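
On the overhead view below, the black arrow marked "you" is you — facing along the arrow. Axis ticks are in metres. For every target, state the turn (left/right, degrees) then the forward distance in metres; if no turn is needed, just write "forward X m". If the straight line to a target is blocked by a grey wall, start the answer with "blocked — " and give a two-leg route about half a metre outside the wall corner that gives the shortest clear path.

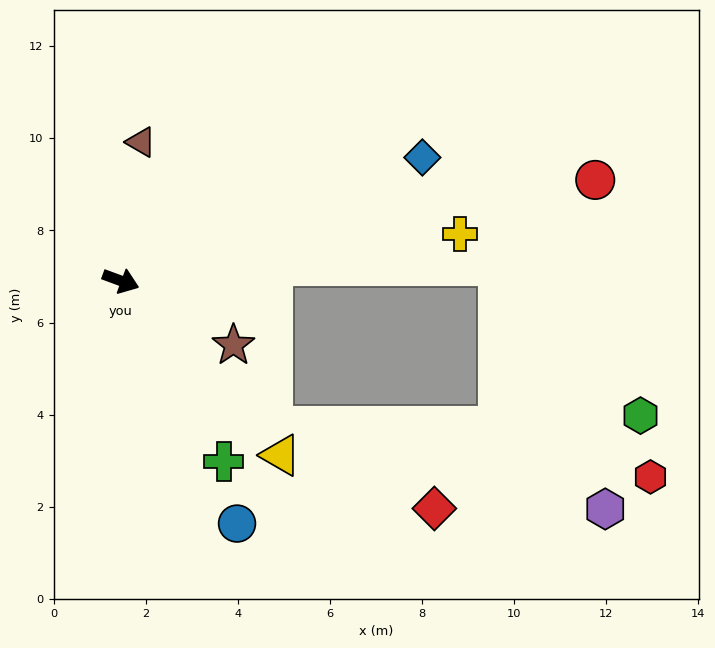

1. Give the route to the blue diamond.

turn left 43°, forward 7.1 m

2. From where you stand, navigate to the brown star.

turn right 9°, forward 2.8 m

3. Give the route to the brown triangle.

turn left 102°, forward 3.0 m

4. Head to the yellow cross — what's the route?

turn left 28°, forward 7.4 m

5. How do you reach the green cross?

turn right 40°, forward 4.5 m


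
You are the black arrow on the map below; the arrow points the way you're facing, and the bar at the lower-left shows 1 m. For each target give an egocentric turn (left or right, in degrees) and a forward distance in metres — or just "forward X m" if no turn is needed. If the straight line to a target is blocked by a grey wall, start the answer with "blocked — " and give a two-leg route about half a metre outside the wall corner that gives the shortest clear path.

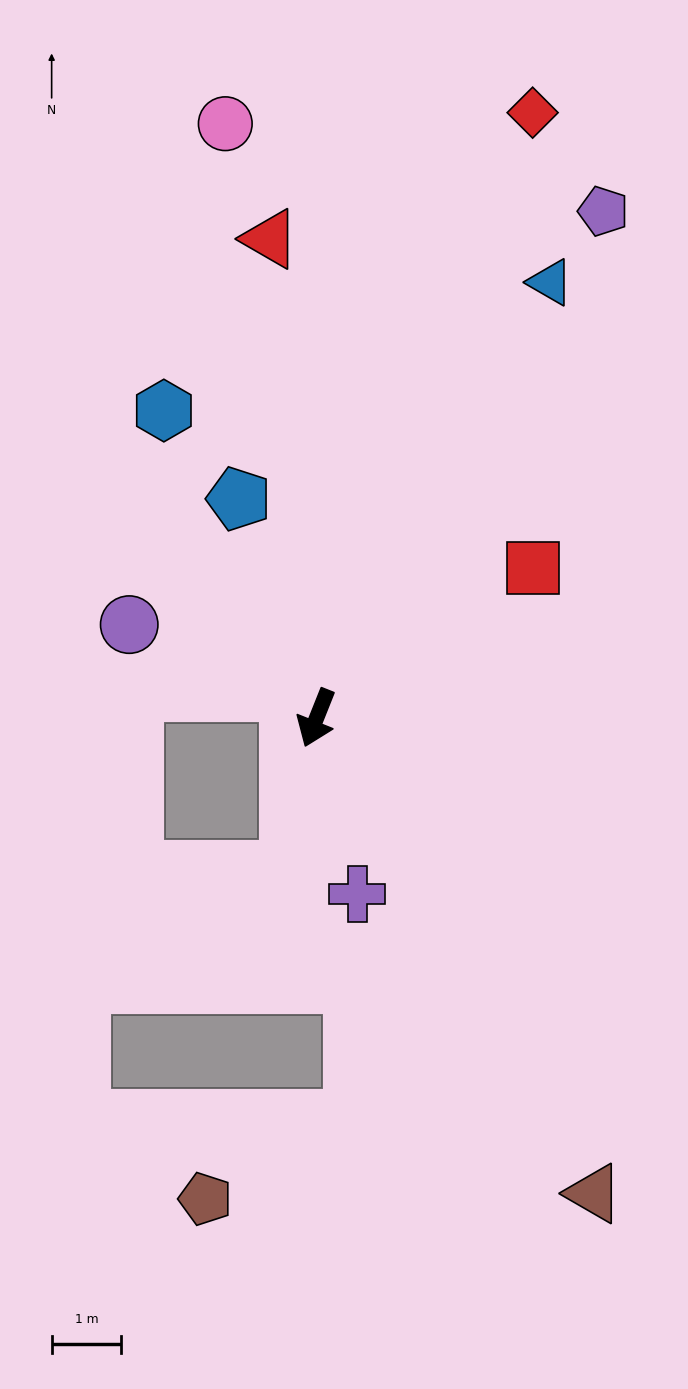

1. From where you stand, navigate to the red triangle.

turn right 153°, forward 6.9 m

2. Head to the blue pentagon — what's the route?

turn right 139°, forward 3.3 m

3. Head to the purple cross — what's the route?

turn left 35°, forward 2.6 m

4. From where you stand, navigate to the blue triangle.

turn left 174°, forward 7.1 m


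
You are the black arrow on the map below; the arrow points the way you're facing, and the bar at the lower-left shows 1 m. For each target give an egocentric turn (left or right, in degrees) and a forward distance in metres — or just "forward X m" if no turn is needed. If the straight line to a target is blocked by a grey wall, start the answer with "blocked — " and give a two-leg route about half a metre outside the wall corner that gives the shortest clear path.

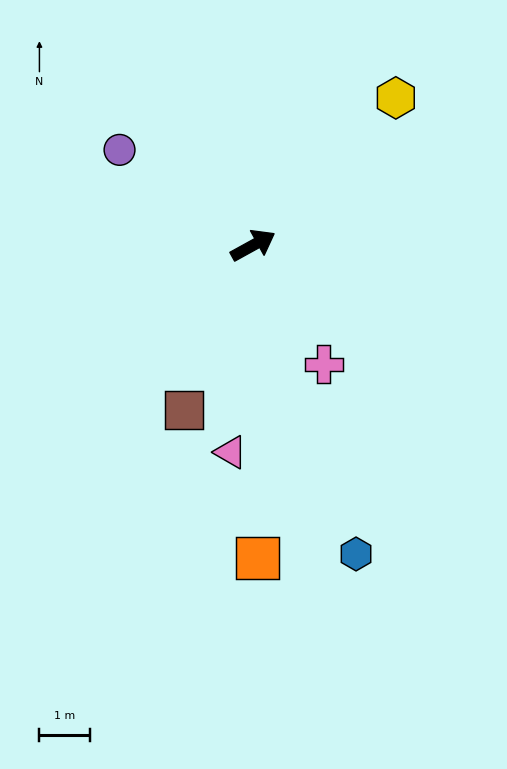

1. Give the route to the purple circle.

turn left 116°, forward 3.2 m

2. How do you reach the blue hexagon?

turn right 100°, forward 6.4 m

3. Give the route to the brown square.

turn right 142°, forward 3.5 m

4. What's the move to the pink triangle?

turn right 125°, forward 4.1 m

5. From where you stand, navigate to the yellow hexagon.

turn left 17°, forward 4.0 m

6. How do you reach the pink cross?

turn right 88°, forward 2.7 m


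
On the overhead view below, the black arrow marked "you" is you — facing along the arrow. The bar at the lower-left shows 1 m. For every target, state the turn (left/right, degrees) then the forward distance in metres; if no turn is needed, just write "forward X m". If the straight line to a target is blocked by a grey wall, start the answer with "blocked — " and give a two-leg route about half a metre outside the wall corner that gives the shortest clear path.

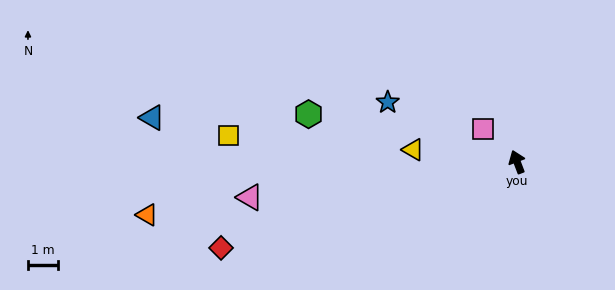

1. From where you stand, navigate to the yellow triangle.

turn left 62°, forward 3.5 m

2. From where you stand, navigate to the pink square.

turn left 25°, forward 1.6 m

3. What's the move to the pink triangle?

turn left 77°, forward 8.9 m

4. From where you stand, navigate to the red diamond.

turn left 85°, forward 10.2 m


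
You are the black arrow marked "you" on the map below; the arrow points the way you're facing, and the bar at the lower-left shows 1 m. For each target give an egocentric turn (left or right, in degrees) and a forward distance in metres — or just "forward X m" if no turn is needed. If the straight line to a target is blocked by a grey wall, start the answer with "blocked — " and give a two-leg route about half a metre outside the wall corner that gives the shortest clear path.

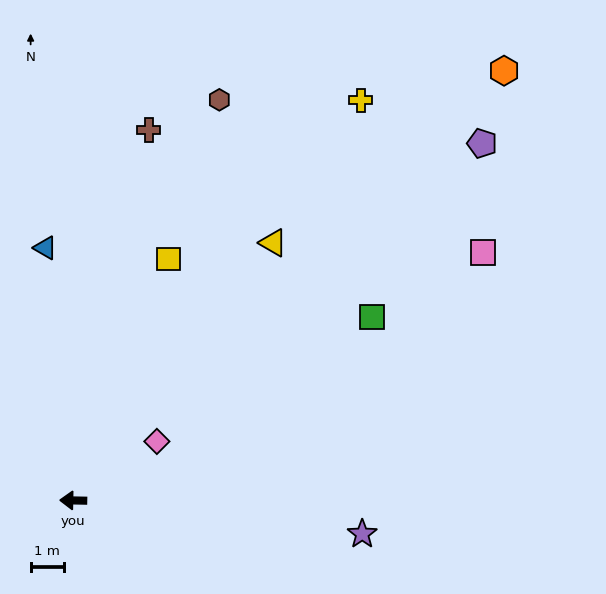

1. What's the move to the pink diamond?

turn right 144°, forward 3.1 m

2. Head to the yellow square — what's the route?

turn right 110°, forward 7.8 m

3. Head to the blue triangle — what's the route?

turn right 83°, forward 7.7 m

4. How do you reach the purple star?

turn left 175°, forward 8.8 m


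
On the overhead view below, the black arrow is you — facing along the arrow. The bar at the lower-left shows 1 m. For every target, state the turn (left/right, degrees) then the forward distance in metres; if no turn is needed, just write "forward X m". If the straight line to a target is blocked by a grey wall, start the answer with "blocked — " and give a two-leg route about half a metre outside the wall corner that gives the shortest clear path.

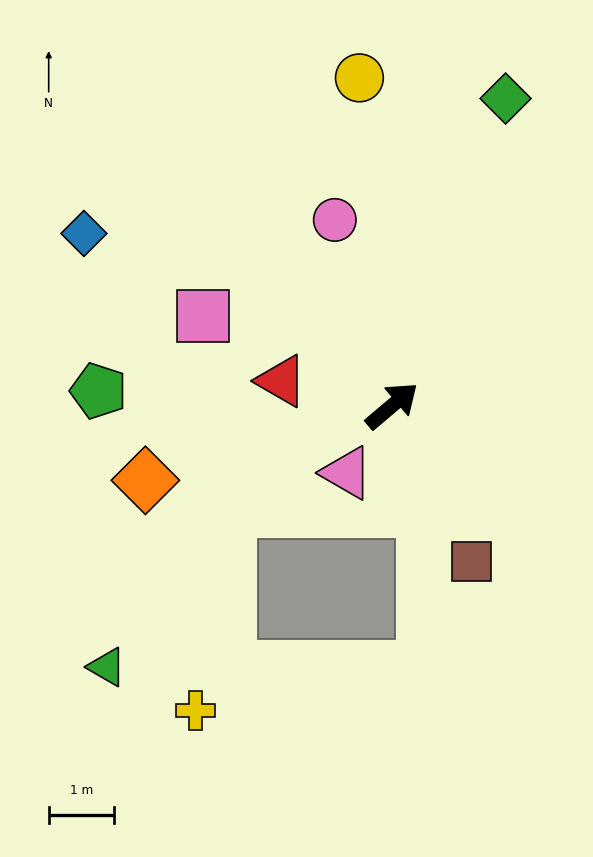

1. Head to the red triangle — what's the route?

turn left 127°, forward 1.7 m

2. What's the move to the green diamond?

turn left 29°, forward 5.0 m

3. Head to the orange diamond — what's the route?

turn left 157°, forward 4.0 m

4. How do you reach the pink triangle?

turn right 164°, forward 1.2 m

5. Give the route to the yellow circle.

turn left 55°, forward 5.1 m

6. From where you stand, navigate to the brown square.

turn right 103°, forward 2.7 m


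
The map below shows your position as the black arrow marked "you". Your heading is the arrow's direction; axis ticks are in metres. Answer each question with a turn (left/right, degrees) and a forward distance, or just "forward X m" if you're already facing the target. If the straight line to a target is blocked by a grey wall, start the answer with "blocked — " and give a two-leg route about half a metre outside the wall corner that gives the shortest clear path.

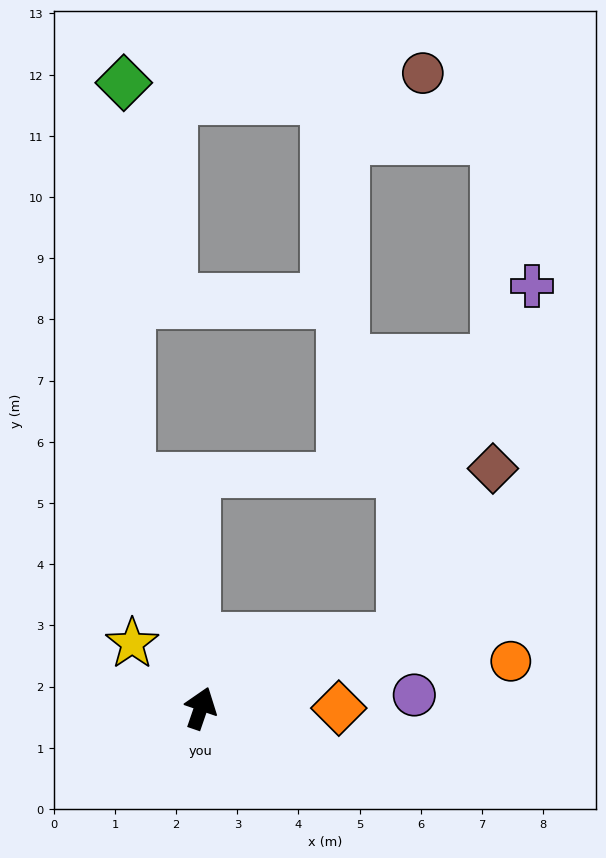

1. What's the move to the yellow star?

turn left 66°, forward 1.5 m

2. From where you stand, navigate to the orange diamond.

turn right 71°, forward 2.3 m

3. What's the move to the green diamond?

blocked — turn left 36°, forward 3.9 m, then turn right 16°, forward 6.5 m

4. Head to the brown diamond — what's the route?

blocked — turn right 52°, forward 3.5 m, then turn left 43°, forward 3.1 m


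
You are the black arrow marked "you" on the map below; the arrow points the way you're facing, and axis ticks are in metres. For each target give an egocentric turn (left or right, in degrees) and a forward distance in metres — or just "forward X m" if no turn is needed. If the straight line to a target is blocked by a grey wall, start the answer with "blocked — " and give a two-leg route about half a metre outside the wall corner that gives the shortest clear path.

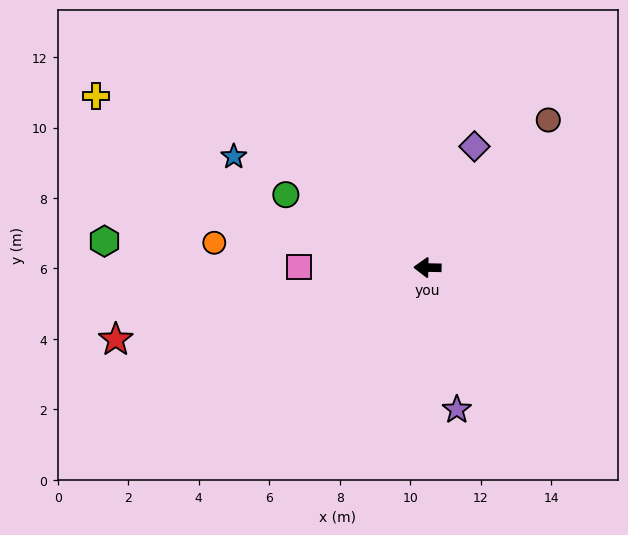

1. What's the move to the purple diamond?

turn right 110°, forward 3.7 m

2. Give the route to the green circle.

turn right 26°, forward 4.5 m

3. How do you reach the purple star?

turn left 103°, forward 4.1 m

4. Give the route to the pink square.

forward 3.7 m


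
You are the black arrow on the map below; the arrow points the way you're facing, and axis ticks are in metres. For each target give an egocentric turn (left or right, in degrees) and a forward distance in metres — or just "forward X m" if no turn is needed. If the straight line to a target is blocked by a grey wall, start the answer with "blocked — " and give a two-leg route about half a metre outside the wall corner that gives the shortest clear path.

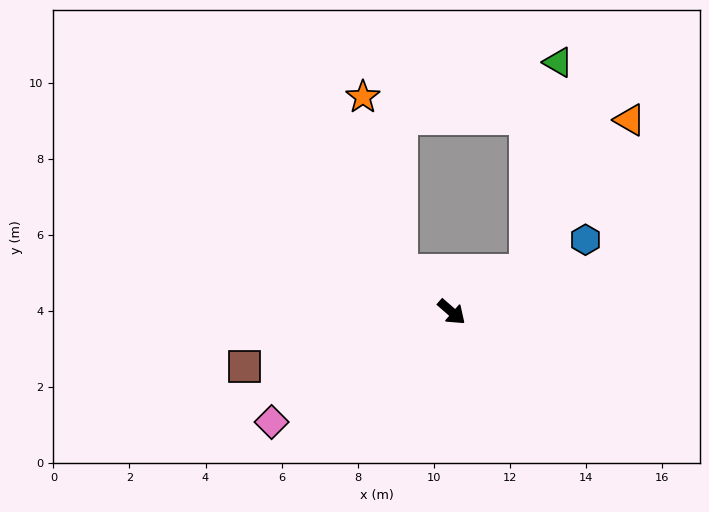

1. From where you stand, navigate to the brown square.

turn right 124°, forward 5.6 m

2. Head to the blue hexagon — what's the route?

turn left 69°, forward 4.0 m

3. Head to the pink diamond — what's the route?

turn right 107°, forward 5.5 m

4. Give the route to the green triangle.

blocked — turn left 71°, forward 2.2 m, then turn left 51°, forward 5.5 m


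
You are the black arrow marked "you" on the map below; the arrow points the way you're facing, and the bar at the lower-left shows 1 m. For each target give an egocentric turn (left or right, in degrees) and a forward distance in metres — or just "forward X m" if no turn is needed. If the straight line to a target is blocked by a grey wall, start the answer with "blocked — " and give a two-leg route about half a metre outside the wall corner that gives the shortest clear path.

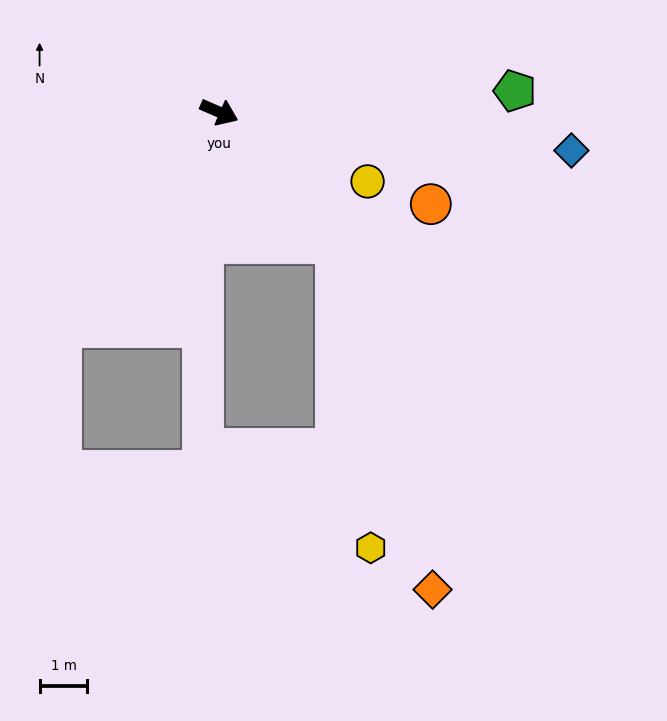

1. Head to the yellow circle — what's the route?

forward 3.4 m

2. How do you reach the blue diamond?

turn left 17°, forward 7.4 m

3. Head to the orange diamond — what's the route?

blocked — turn right 25°, forward 3.7 m, then turn right 26°, forward 7.5 m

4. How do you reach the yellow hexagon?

blocked — turn right 25°, forward 3.7 m, then turn right 35°, forward 6.4 m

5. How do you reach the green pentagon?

turn left 28°, forward 6.2 m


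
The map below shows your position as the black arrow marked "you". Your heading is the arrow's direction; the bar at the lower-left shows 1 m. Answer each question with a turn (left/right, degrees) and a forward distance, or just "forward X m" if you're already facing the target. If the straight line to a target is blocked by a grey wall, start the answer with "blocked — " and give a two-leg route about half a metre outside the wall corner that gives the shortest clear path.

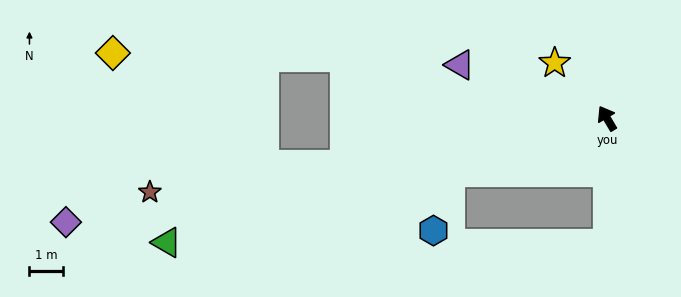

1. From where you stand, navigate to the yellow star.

turn left 13°, forward 2.3 m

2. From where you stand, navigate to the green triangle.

turn left 75°, forward 13.6 m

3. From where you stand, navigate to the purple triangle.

turn left 39°, forward 4.7 m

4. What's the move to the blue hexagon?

blocked — turn left 79°, forward 4.9 m, then turn left 53°, forward 1.8 m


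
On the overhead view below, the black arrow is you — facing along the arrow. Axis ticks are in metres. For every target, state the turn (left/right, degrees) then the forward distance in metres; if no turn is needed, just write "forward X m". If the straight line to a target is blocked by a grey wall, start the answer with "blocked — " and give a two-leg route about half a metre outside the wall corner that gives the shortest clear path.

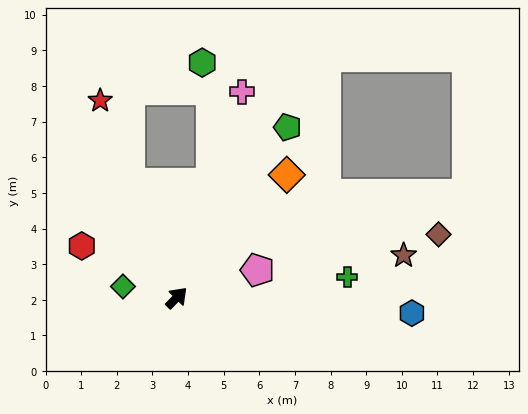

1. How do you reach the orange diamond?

turn left 3°, forward 4.6 m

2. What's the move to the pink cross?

turn left 27°, forward 6.1 m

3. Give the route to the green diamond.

turn left 123°, forward 1.5 m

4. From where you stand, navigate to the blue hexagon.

turn right 49°, forward 6.6 m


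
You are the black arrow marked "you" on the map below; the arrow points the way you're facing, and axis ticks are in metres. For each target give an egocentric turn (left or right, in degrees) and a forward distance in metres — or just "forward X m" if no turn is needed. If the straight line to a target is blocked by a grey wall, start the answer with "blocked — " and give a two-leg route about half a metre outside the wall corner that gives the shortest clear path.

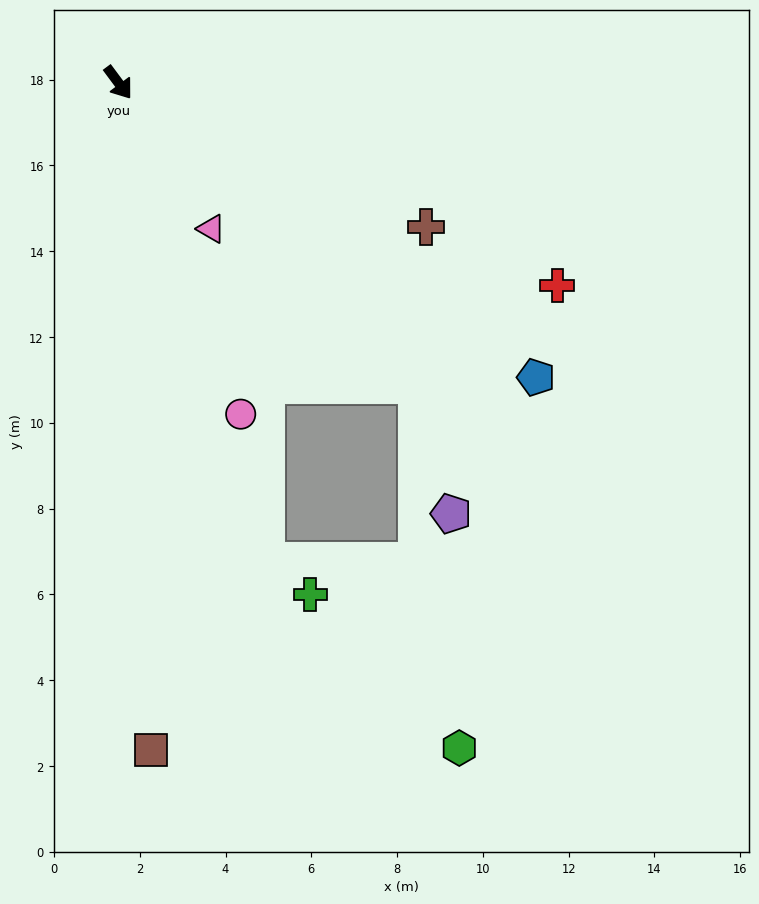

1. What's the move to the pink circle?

turn right 16°, forward 8.2 m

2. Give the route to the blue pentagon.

turn left 18°, forward 11.9 m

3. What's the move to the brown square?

turn right 34°, forward 15.6 m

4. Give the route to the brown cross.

turn left 28°, forward 7.9 m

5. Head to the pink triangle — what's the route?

turn right 4°, forward 4.0 m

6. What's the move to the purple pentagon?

blocked — turn left 8°, forward 9.9 m, then turn right 29°, forward 3.1 m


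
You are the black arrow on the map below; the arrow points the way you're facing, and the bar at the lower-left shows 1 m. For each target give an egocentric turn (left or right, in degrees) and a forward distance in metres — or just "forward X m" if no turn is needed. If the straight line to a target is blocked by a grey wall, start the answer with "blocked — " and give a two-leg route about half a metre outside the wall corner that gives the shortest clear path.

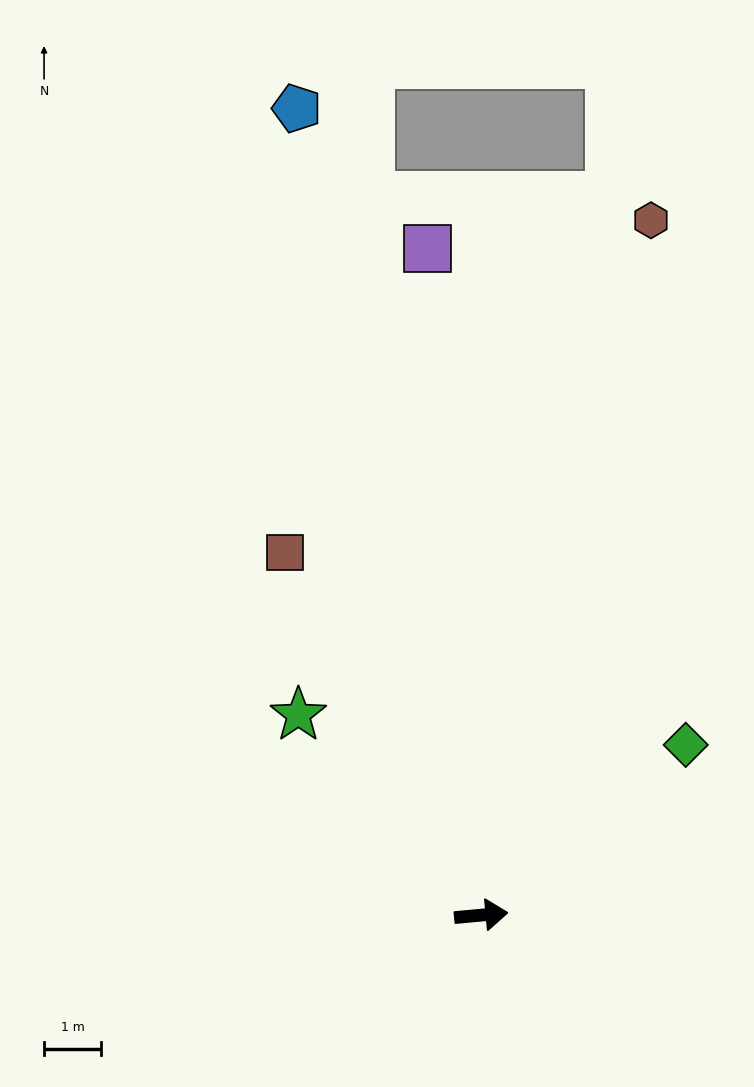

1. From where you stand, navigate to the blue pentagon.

turn left 98°, forward 14.6 m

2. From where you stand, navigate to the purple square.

turn left 89°, forward 11.8 m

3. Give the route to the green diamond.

turn left 35°, forward 4.7 m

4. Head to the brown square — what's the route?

turn left 113°, forward 7.3 m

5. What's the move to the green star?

turn left 127°, forward 4.8 m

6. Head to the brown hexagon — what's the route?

turn left 71°, forward 12.6 m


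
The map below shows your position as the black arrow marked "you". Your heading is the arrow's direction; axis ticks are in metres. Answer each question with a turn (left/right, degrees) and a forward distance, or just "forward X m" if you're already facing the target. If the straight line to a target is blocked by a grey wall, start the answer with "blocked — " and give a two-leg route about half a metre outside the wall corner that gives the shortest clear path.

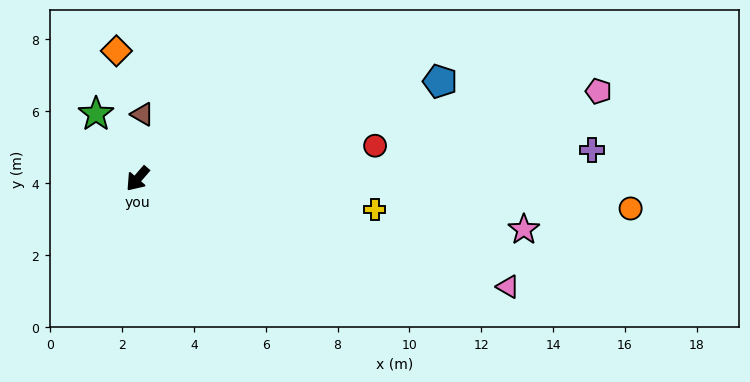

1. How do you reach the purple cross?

turn left 134°, forward 12.7 m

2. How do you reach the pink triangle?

turn left 115°, forward 10.7 m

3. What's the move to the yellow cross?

turn left 123°, forward 6.7 m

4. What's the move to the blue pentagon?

turn left 149°, forward 8.8 m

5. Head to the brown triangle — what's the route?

turn right 144°, forward 1.8 m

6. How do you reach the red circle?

turn left 139°, forward 6.7 m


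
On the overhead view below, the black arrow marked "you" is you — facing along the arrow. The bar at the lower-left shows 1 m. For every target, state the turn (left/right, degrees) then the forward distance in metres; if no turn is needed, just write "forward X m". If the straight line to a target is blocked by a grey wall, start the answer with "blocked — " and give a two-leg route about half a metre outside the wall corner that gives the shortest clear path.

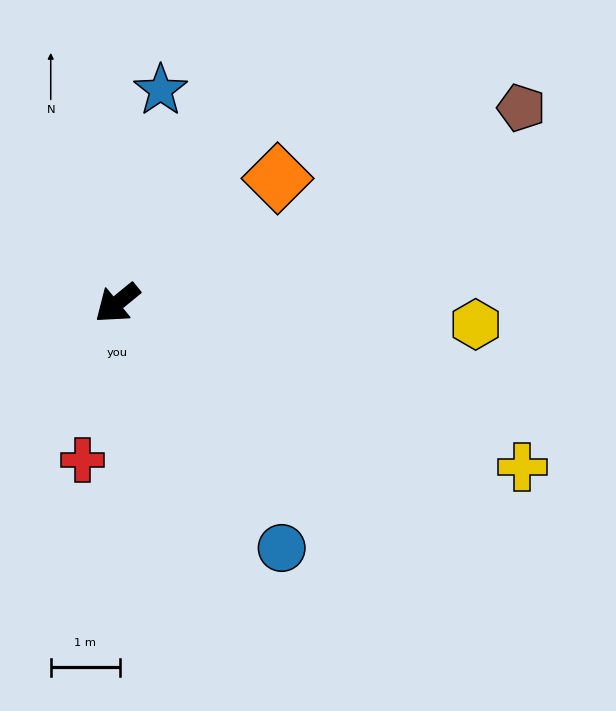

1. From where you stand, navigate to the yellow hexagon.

turn left 137°, forward 5.2 m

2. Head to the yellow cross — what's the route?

turn left 119°, forward 6.3 m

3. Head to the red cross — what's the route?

turn left 38°, forward 2.3 m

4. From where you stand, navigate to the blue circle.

turn left 85°, forward 4.3 m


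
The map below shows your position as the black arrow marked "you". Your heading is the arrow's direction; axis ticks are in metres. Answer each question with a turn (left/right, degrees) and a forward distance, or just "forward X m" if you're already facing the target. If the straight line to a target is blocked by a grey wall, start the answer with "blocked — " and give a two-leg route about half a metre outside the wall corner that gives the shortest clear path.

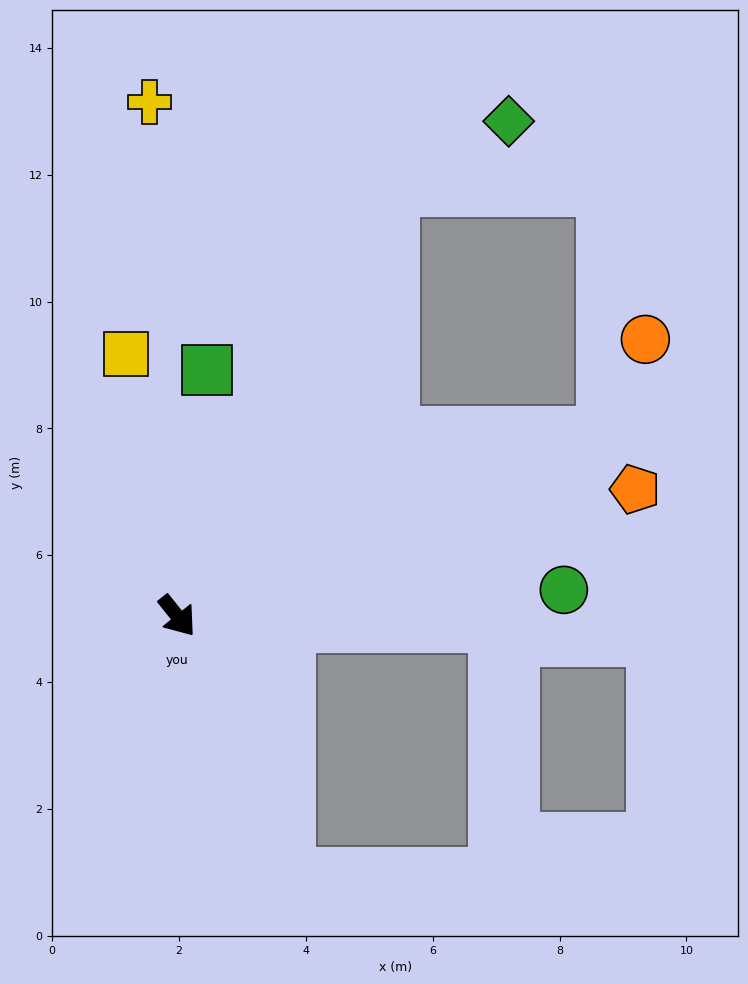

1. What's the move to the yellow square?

turn left 152°, forward 4.2 m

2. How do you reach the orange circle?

blocked — turn left 75°, forward 7.3 m, then turn left 42°, forward 1.6 m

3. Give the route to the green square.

turn left 134°, forward 3.9 m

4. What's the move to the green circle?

turn left 55°, forward 6.1 m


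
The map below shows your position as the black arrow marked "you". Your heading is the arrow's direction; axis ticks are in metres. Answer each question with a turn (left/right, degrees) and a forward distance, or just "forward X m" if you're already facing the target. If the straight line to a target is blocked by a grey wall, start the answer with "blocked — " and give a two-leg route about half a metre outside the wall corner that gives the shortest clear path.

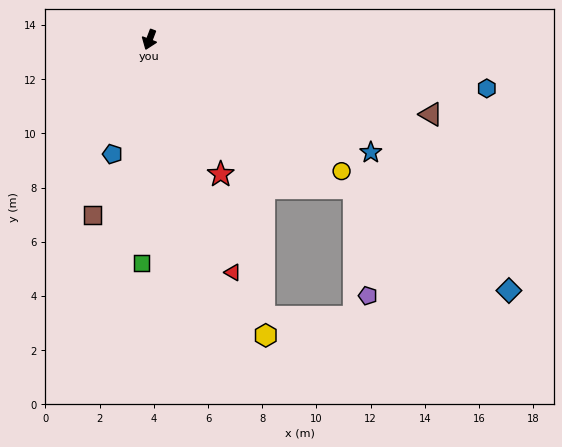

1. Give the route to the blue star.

turn left 84°, forward 9.2 m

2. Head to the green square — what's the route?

turn left 19°, forward 8.2 m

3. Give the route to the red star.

turn left 49°, forward 5.6 m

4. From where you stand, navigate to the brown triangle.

turn left 96°, forward 10.7 m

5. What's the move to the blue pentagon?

turn left 3°, forward 4.4 m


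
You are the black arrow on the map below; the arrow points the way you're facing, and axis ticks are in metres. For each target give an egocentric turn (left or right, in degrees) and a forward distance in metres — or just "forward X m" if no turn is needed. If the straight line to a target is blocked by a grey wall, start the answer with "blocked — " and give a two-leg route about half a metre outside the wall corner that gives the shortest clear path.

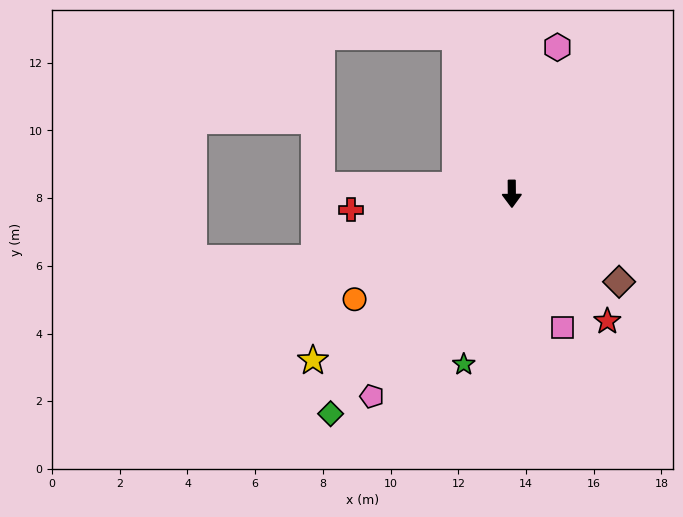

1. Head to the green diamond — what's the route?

turn right 40°, forward 8.4 m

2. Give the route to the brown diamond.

turn left 50°, forward 4.1 m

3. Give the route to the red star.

turn left 36°, forward 4.7 m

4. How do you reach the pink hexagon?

turn left 162°, forward 4.5 m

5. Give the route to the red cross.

turn right 85°, forward 4.8 m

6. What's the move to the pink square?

turn left 20°, forward 4.2 m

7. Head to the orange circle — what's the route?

turn right 57°, forward 5.6 m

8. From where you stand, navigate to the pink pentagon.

turn right 35°, forward 7.3 m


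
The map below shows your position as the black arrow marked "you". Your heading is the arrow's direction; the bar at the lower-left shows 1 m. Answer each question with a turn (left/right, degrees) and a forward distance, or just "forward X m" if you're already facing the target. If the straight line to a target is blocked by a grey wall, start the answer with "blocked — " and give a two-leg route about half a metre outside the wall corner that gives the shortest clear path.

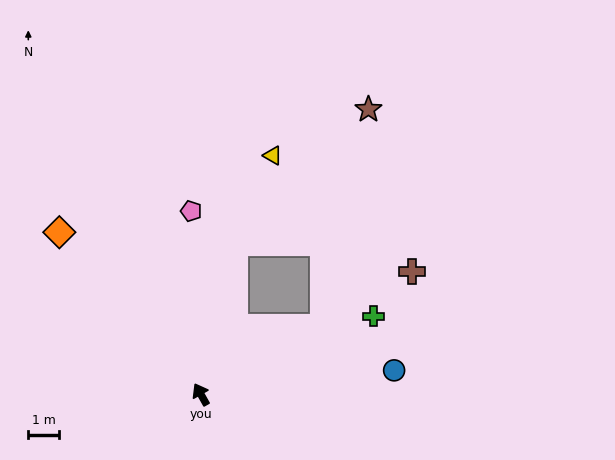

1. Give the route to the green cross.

turn right 95°, forward 6.2 m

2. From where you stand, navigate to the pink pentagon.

turn right 26°, forward 6.0 m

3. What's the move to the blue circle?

turn right 112°, forward 6.3 m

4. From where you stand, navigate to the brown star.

blocked — turn right 42°, forward 5.0 m, then turn right 32°, forward 6.1 m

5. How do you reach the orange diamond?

turn left 12°, forward 7.0 m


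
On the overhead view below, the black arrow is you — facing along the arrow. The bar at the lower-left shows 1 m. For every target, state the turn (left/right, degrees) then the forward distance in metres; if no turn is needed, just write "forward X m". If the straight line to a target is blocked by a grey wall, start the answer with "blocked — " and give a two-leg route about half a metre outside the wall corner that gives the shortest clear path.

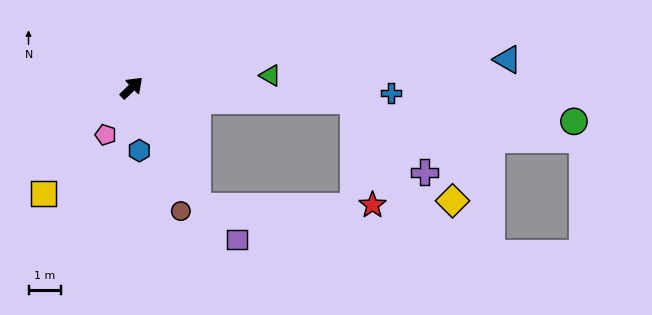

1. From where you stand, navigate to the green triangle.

turn right 39°, forward 4.2 m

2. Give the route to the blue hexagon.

turn right 127°, forward 1.9 m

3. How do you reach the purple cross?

blocked — turn right 47°, forward 6.8 m, then turn right 42°, forward 3.1 m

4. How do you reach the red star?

blocked — turn right 47°, forward 6.8 m, then turn right 77°, forward 3.2 m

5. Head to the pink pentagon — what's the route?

turn right 163°, forward 1.6 m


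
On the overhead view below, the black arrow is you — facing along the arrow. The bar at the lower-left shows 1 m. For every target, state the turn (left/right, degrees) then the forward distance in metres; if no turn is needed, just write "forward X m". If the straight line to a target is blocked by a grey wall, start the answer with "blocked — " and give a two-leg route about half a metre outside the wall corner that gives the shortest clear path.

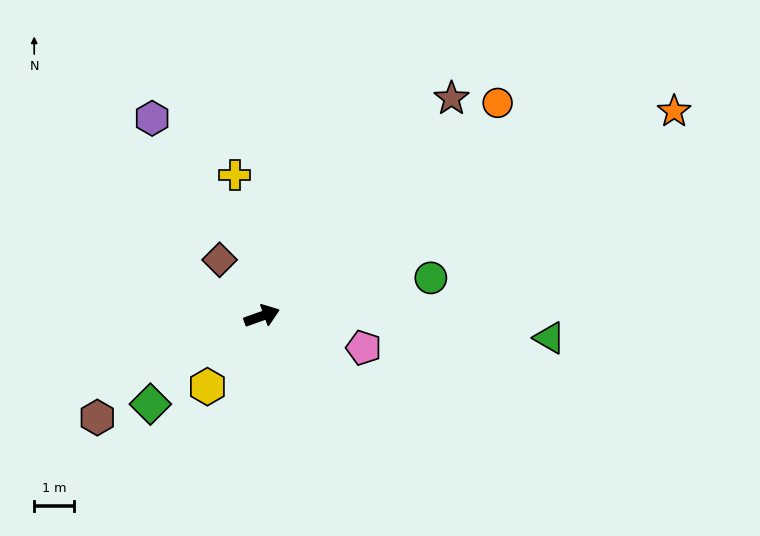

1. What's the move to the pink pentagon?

turn right 37°, forward 2.7 m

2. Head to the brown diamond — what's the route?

turn left 107°, forward 1.8 m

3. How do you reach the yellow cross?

turn left 81°, forward 3.6 m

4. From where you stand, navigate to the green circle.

turn right 7°, forward 4.3 m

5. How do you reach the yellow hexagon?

turn right 147°, forward 2.2 m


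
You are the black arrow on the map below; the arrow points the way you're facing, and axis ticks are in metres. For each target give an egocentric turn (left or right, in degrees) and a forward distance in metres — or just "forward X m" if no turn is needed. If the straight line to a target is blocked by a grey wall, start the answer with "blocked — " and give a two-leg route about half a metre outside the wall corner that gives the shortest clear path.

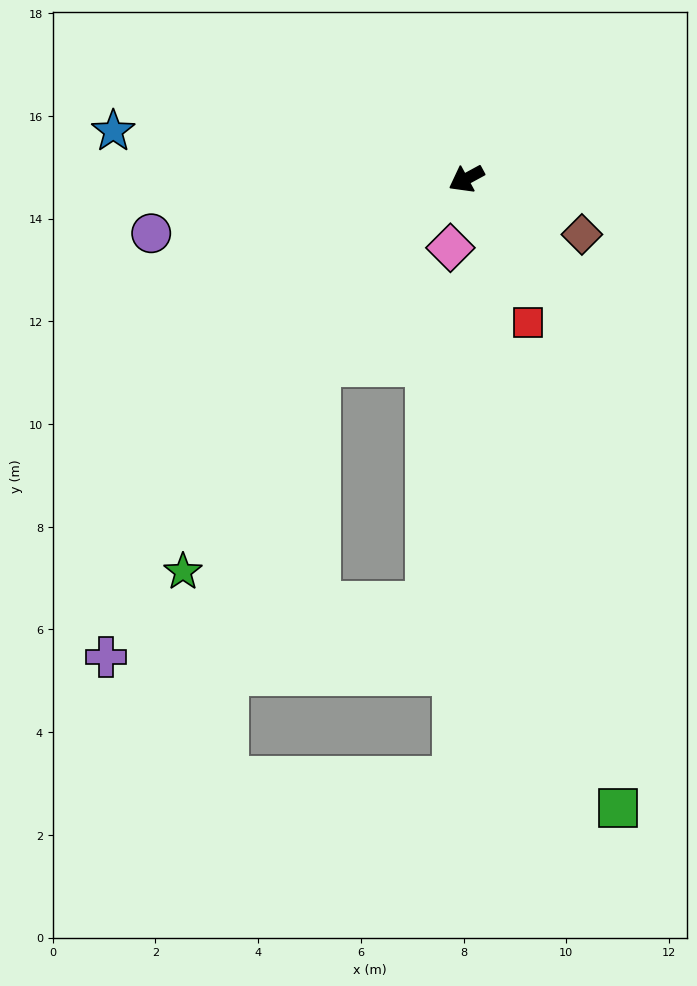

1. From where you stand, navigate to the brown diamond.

turn left 126°, forward 2.5 m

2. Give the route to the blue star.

turn right 36°, forward 6.9 m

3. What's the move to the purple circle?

turn right 19°, forward 6.2 m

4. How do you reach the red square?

turn left 85°, forward 3.0 m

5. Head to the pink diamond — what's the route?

turn left 49°, forward 1.4 m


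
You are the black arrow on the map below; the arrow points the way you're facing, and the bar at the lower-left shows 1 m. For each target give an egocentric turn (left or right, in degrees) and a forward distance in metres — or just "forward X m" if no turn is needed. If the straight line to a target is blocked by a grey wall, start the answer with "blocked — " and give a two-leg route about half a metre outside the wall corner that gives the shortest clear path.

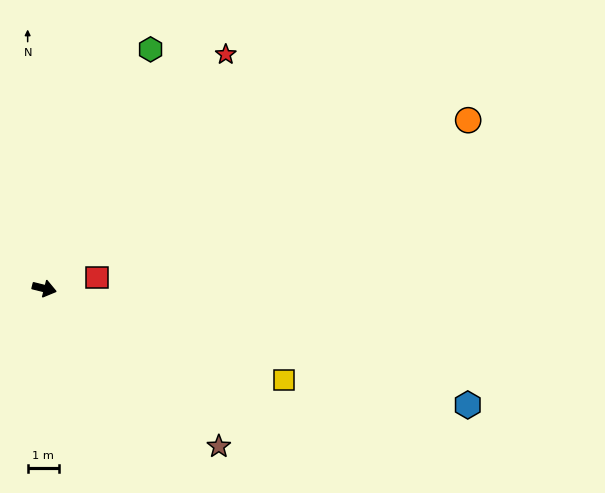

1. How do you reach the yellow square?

turn right 7°, forward 8.3 m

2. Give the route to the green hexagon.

turn left 80°, forward 8.5 m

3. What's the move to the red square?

turn left 26°, forward 1.7 m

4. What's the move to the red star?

turn left 66°, forward 9.6 m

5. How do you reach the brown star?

turn right 28°, forward 7.6 m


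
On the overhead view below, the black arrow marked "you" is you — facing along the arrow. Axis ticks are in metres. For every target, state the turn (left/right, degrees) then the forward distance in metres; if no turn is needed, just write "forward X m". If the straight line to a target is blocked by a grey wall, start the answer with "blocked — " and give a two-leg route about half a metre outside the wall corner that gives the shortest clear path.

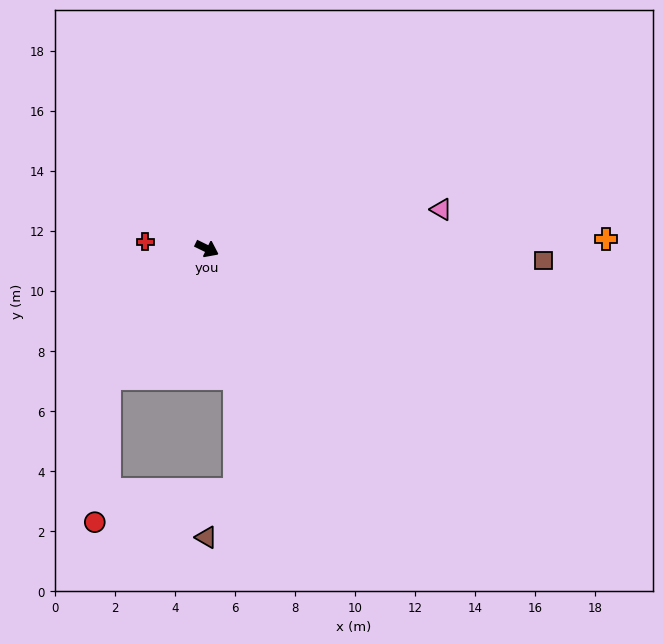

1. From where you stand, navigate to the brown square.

turn left 24°, forward 11.2 m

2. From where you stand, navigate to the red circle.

blocked — turn right 101°, forward 5.4 m, then turn left 32°, forward 4.8 m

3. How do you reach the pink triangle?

turn left 36°, forward 7.9 m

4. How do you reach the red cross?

turn right 161°, forward 2.1 m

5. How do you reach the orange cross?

turn left 27°, forward 13.3 m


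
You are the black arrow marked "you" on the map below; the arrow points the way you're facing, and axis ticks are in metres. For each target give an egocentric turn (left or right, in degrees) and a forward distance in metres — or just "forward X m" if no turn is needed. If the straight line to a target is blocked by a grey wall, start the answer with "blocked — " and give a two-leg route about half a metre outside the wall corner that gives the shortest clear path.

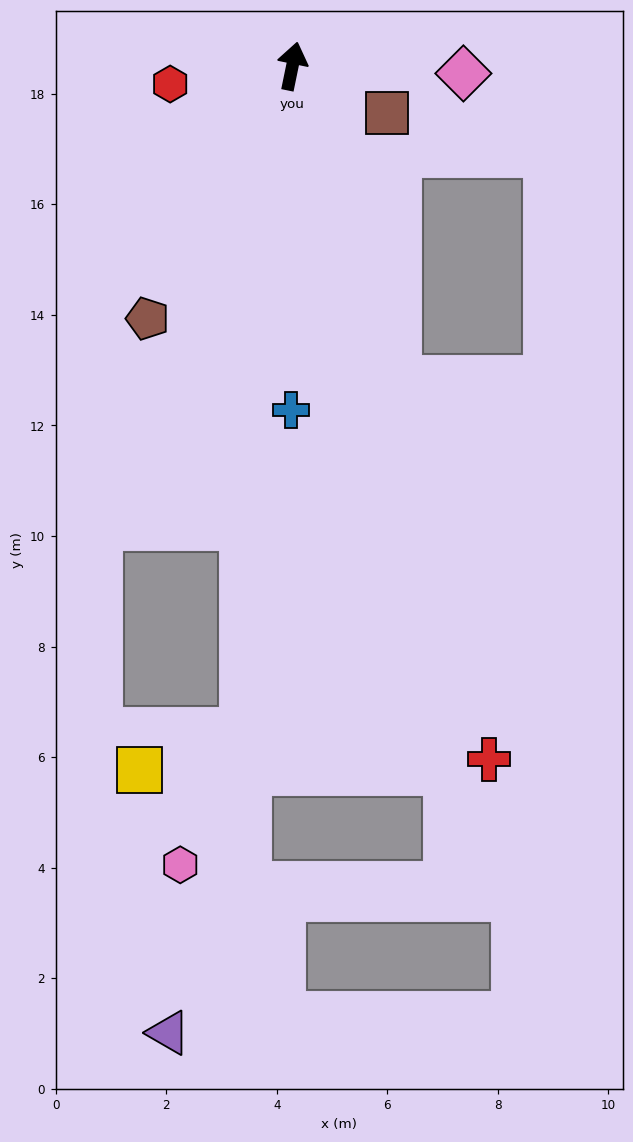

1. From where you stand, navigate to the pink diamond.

turn right 81°, forward 3.1 m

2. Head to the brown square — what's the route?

turn right 105°, forward 1.9 m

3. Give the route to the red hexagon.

turn left 110°, forward 2.2 m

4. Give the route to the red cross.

turn right 153°, forward 13.0 m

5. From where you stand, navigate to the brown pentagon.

turn left 162°, forward 5.3 m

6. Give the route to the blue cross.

turn right 169°, forward 6.2 m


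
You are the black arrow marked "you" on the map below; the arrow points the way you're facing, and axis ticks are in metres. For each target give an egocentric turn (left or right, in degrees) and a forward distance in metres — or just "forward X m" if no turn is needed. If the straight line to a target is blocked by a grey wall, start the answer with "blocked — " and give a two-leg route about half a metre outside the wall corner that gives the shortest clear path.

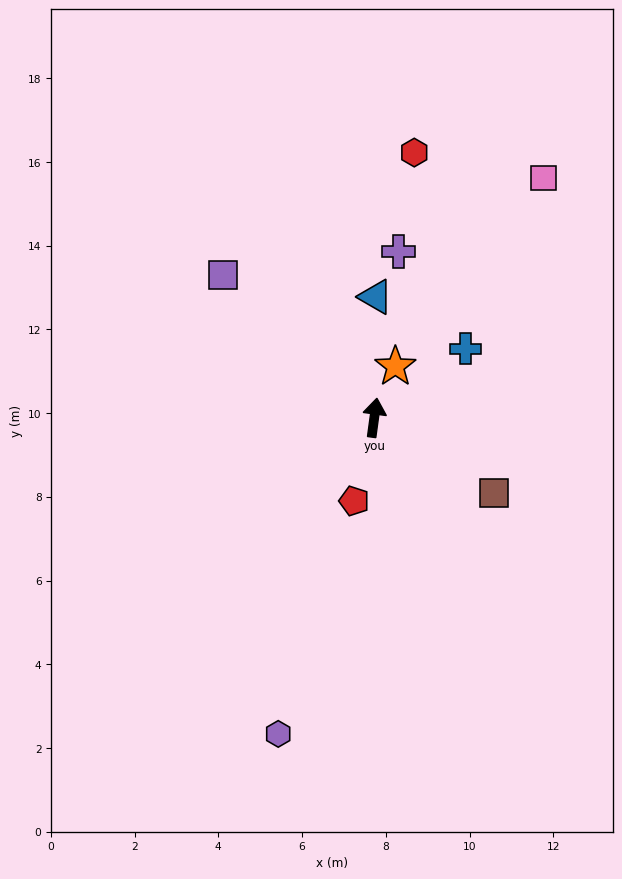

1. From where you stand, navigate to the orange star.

turn right 15°, forward 1.3 m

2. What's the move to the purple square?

turn left 55°, forward 5.0 m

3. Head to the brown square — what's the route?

turn right 114°, forward 3.4 m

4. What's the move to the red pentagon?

turn left 174°, forward 2.0 m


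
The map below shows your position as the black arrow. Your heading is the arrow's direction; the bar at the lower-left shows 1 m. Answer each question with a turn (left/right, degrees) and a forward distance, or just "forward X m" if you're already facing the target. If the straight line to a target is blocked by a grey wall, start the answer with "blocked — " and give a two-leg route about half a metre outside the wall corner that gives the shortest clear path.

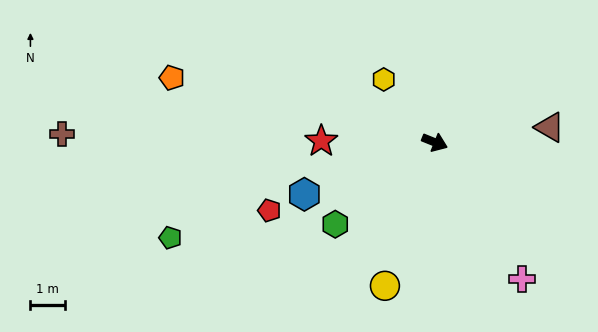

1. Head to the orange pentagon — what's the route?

turn right 172°, forward 7.8 m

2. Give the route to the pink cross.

turn right 35°, forward 4.6 m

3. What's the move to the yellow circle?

turn right 87°, forward 4.4 m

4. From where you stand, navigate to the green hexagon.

turn right 119°, forward 3.7 m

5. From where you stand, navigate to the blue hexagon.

turn right 136°, forward 4.0 m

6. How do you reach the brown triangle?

turn left 29°, forward 3.3 m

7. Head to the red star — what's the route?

turn right 159°, forward 3.3 m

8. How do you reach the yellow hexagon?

turn left 151°, forward 2.3 m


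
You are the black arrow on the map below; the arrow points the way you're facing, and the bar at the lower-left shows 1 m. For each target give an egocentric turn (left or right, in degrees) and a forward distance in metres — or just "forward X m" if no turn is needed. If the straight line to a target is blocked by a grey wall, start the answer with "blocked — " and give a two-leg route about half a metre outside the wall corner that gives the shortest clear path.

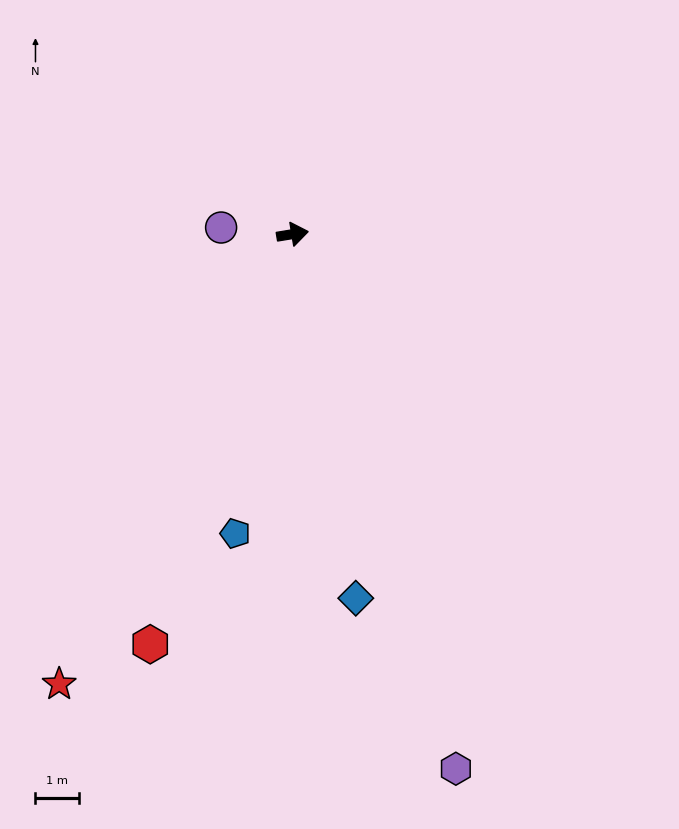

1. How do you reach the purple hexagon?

turn right 82°, forward 12.8 m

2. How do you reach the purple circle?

turn left 165°, forward 1.6 m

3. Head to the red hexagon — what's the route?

turn right 118°, forward 9.9 m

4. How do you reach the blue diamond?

turn right 89°, forward 8.4 m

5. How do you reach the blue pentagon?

turn right 110°, forward 7.0 m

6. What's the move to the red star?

turn right 127°, forward 11.6 m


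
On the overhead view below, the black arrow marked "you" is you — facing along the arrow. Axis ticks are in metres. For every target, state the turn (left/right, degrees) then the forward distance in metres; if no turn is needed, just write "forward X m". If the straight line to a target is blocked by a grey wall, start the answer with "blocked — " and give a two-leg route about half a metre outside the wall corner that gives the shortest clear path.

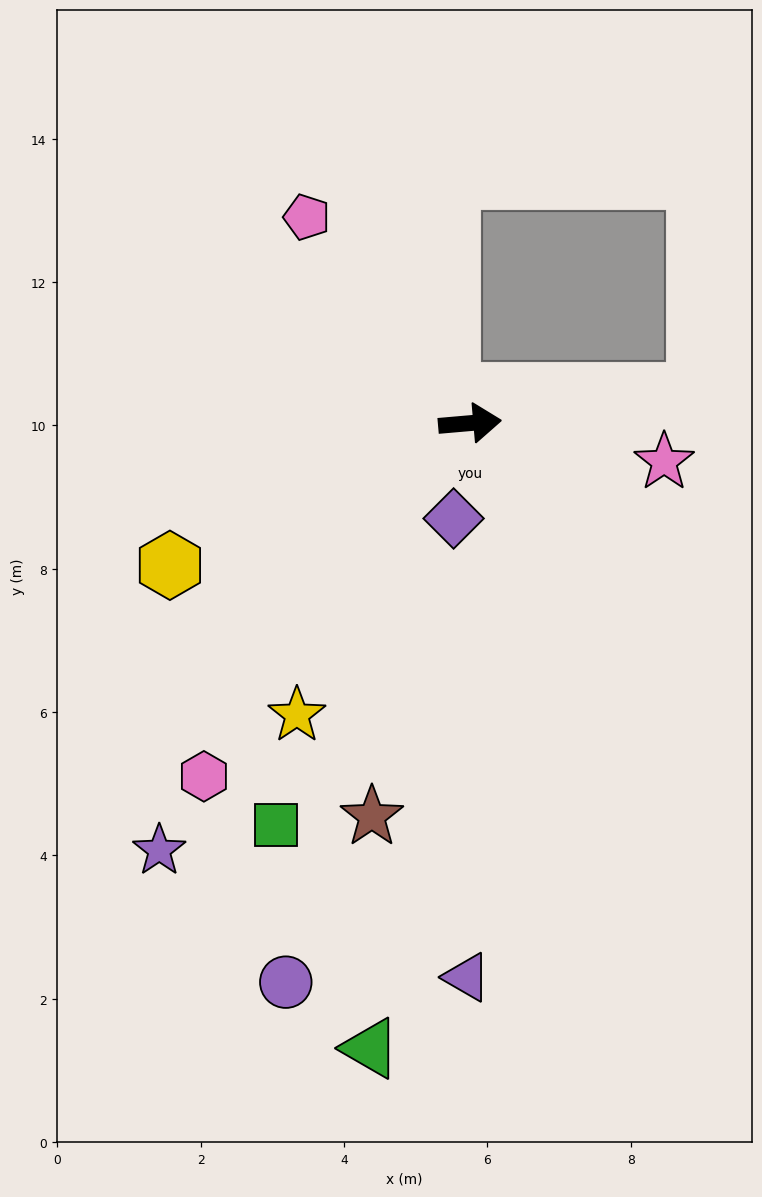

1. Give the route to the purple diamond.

turn right 105°, forward 1.3 m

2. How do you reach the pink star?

turn right 16°, forward 2.8 m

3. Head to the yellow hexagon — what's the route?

turn right 160°, forward 4.6 m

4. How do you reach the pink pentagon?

turn left 123°, forward 3.7 m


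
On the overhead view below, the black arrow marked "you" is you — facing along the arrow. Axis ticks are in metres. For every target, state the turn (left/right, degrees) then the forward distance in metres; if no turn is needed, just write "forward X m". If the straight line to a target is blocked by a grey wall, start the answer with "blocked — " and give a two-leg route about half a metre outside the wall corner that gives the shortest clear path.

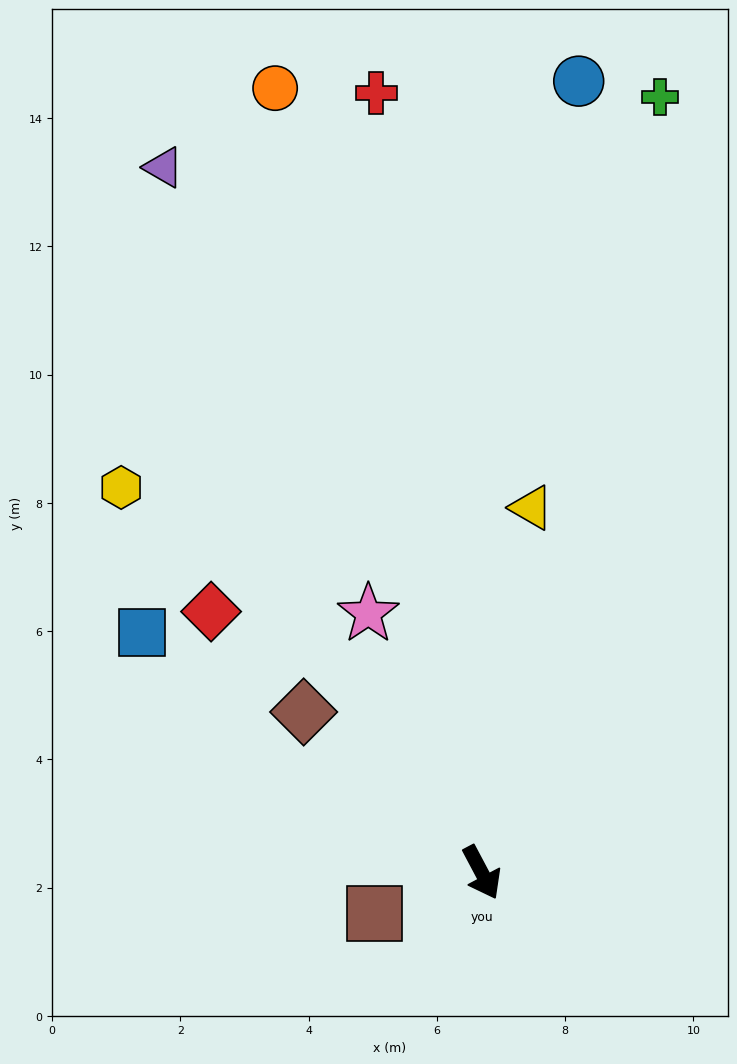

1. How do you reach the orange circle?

turn left 167°, forward 12.6 m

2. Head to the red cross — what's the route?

turn left 160°, forward 12.3 m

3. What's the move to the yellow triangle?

turn left 144°, forward 5.7 m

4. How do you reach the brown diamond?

turn right 160°, forward 3.7 m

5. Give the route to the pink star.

turn left 176°, forward 4.4 m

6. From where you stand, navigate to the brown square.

turn right 97°, forward 1.8 m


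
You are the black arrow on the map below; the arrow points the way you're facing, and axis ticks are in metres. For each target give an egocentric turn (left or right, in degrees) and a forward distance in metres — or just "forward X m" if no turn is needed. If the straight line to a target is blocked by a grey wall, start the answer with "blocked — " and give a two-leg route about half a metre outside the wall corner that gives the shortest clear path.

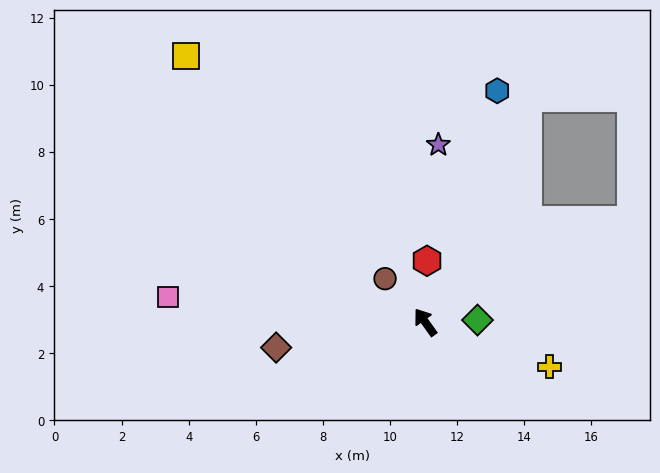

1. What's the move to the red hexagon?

turn right 37°, forward 1.8 m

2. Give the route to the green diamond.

turn right 123°, forward 1.6 m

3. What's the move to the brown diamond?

turn left 64°, forward 4.5 m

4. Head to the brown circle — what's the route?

turn left 7°, forward 1.8 m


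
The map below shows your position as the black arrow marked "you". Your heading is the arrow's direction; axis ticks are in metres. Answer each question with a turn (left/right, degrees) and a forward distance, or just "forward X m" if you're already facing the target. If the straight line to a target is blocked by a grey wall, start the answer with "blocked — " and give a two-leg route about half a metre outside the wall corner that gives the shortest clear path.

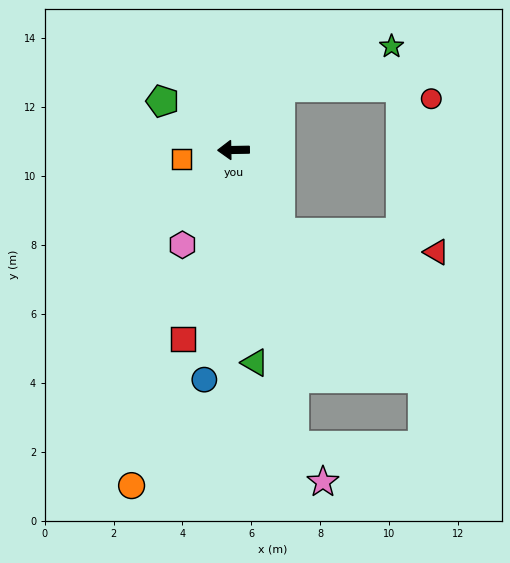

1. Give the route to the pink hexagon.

turn left 61°, forward 3.1 m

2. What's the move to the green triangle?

turn left 95°, forward 6.2 m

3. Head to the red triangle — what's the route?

blocked — turn left 118°, forward 2.8 m, then turn left 54°, forward 4.6 m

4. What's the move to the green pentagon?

turn right 36°, forward 2.5 m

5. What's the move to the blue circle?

turn left 82°, forward 6.7 m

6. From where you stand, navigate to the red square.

turn left 74°, forward 5.7 m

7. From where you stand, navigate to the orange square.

turn left 9°, forward 1.5 m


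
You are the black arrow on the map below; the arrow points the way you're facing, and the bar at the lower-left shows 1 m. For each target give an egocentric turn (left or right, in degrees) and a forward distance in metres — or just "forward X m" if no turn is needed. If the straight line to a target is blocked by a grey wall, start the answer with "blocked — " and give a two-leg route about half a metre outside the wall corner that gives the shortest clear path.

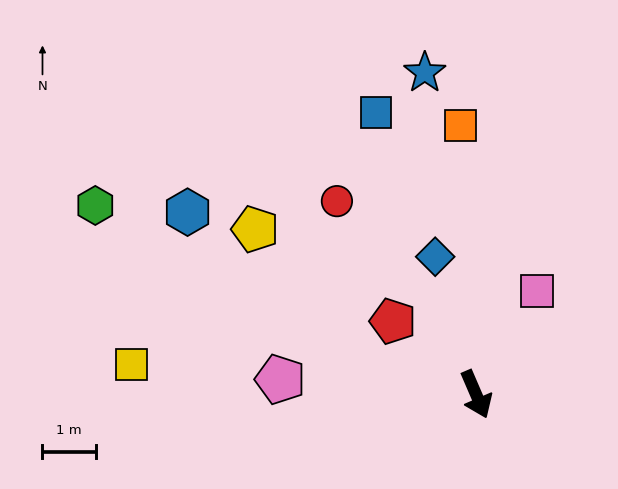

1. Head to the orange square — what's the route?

turn left 160°, forward 5.1 m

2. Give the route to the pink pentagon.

turn right 118°, forward 3.7 m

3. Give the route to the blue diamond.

turn left 173°, forward 2.7 m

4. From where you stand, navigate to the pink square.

turn left 126°, forward 2.3 m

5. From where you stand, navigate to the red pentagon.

turn right 155°, forward 2.1 m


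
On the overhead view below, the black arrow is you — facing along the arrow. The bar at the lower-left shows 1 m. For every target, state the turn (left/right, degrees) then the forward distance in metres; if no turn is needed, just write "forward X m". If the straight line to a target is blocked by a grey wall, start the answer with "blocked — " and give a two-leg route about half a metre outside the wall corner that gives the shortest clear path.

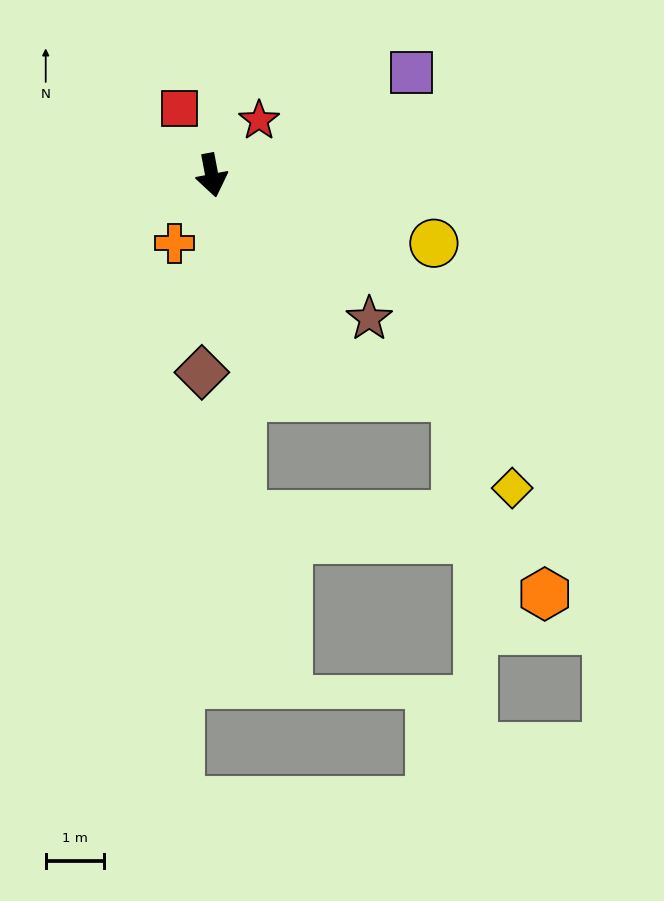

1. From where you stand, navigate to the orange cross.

turn right 39°, forward 1.3 m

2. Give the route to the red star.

turn left 129°, forward 1.2 m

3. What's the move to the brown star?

turn left 37°, forward 3.6 m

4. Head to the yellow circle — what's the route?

turn left 62°, forward 4.0 m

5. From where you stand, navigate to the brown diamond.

turn right 14°, forward 3.4 m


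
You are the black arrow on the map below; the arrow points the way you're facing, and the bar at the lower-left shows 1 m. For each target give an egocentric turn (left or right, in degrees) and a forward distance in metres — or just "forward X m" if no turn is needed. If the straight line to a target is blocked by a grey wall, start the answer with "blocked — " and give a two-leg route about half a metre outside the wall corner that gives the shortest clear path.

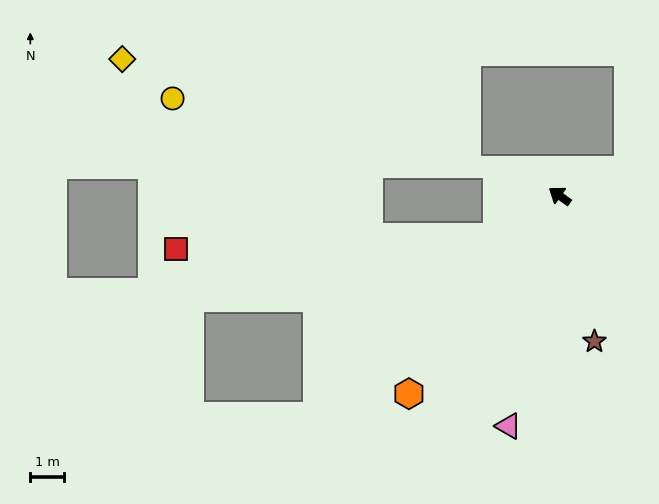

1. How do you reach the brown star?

turn left 139°, forward 4.5 m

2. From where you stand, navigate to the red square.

blocked — turn left 69°, forward 2.2 m, then turn right 31°, forward 9.6 m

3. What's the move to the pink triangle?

turn left 113°, forward 7.1 m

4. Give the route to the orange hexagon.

turn left 88°, forward 7.5 m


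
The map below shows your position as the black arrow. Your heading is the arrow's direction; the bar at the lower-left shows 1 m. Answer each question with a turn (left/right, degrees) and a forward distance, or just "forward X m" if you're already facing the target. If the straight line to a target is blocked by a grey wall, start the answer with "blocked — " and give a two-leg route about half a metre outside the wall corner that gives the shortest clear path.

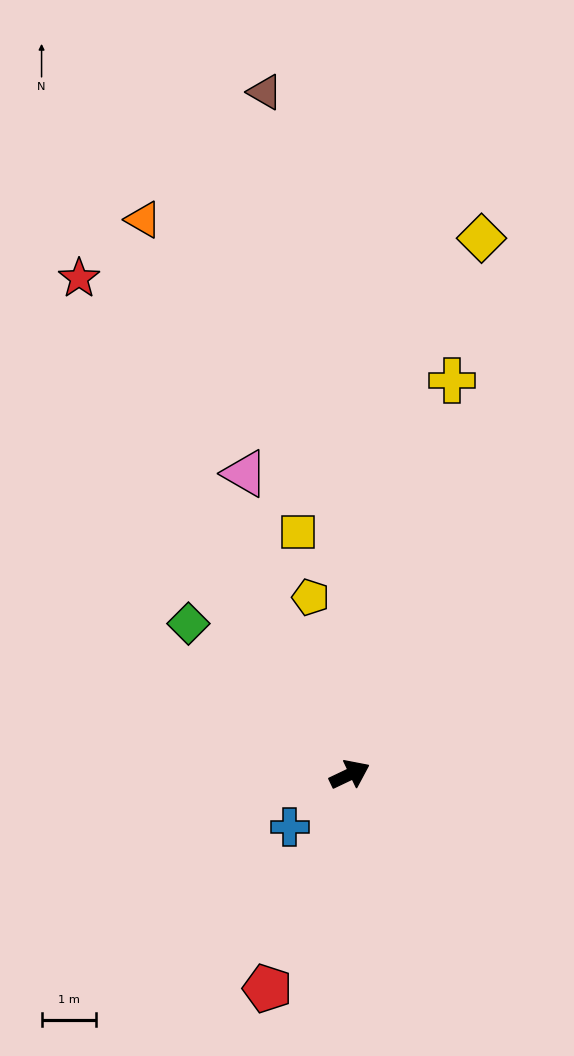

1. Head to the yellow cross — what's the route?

turn left 50°, forward 7.5 m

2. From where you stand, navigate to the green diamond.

turn left 111°, forward 4.1 m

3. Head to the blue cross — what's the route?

turn right 164°, forward 1.5 m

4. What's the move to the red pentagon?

turn right 137°, forward 4.2 m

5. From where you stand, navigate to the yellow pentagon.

turn left 77°, forward 3.4 m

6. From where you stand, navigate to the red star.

turn left 93°, forward 10.4 m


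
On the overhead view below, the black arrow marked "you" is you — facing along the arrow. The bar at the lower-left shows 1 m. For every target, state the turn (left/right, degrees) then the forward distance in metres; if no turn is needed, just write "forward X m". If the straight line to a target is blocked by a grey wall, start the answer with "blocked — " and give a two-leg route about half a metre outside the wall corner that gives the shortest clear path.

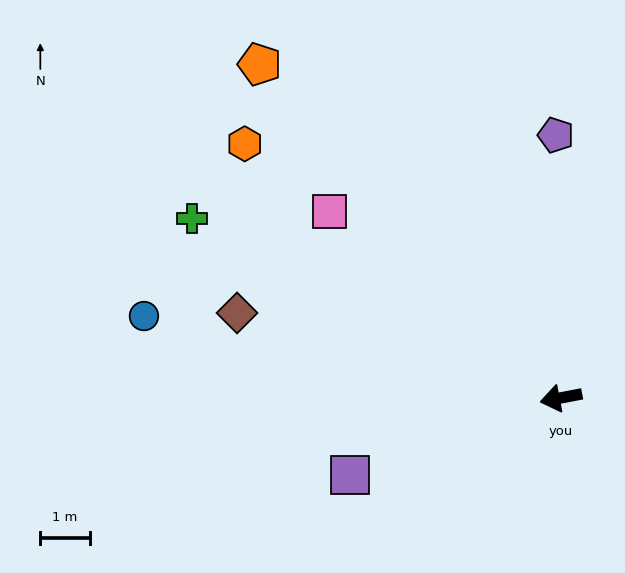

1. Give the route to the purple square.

turn left 9°, forward 4.5 m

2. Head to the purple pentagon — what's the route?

turn right 100°, forward 5.3 m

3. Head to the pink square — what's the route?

turn right 50°, forward 6.0 m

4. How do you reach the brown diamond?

turn right 26°, forward 6.7 m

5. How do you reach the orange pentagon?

turn right 59°, forward 9.1 m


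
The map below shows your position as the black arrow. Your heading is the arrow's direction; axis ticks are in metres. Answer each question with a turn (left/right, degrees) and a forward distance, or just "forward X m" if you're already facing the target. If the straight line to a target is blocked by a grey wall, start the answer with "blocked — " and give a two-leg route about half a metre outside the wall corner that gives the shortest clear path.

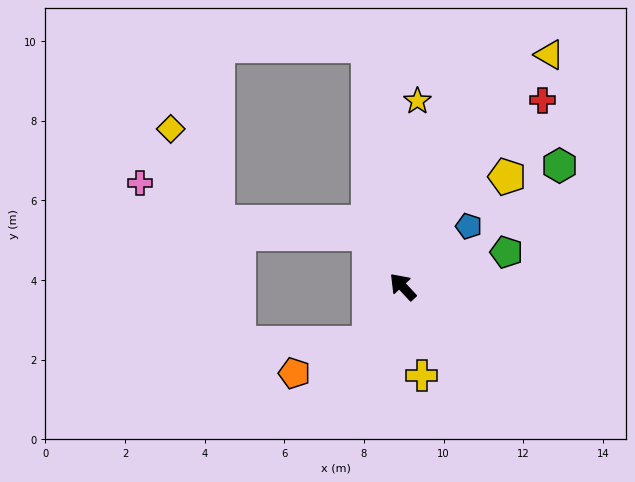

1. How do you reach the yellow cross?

turn left 149°, forward 2.3 m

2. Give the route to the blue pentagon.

turn right 91°, forward 2.2 m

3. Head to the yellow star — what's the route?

turn right 48°, forward 4.7 m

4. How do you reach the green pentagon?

turn right 115°, forward 2.7 m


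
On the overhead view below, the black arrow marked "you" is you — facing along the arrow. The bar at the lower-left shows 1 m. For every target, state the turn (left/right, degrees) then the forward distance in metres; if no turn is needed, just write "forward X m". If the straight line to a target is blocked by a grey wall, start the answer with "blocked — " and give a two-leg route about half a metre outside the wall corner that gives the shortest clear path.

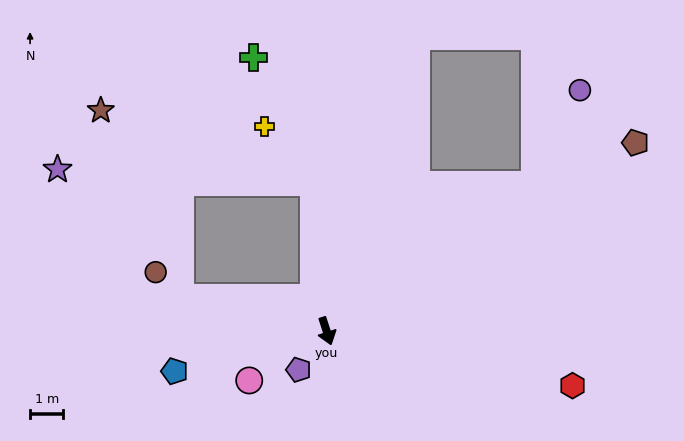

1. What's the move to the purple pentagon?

turn right 54°, forward 1.4 m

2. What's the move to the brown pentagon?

turn left 103°, forward 10.9 m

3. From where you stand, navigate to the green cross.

blocked — turn left 167°, forward 4.5 m, then turn left 21°, forward 4.1 m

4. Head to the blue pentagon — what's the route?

turn right 93°, forward 4.7 m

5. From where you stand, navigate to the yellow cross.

blocked — turn left 167°, forward 4.5 m, then turn left 37°, forward 2.2 m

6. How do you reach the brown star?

blocked — turn left 167°, forward 4.5 m, then turn left 67°, forward 6.8 m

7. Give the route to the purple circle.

blocked — turn left 107°, forward 7.6 m, then turn left 30°, forward 3.2 m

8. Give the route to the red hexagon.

turn left 60°, forward 7.6 m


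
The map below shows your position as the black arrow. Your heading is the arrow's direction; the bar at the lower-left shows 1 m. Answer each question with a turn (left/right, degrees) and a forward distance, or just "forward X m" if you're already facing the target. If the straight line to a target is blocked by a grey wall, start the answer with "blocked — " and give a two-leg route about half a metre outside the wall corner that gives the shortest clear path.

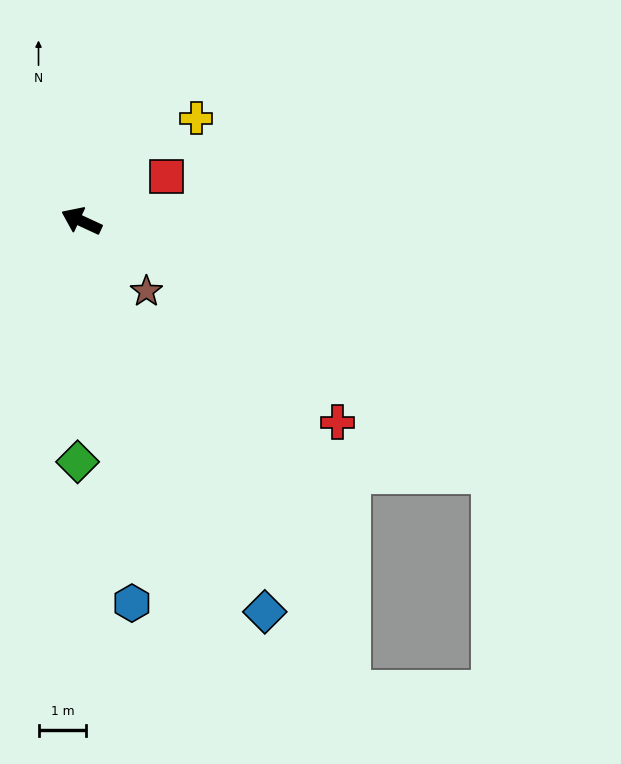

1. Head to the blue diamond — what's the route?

turn left 140°, forward 9.0 m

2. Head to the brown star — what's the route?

turn left 158°, forward 2.0 m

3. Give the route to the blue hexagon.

turn left 122°, forward 8.1 m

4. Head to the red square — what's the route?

turn right 128°, forward 2.0 m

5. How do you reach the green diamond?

turn left 114°, forward 5.0 m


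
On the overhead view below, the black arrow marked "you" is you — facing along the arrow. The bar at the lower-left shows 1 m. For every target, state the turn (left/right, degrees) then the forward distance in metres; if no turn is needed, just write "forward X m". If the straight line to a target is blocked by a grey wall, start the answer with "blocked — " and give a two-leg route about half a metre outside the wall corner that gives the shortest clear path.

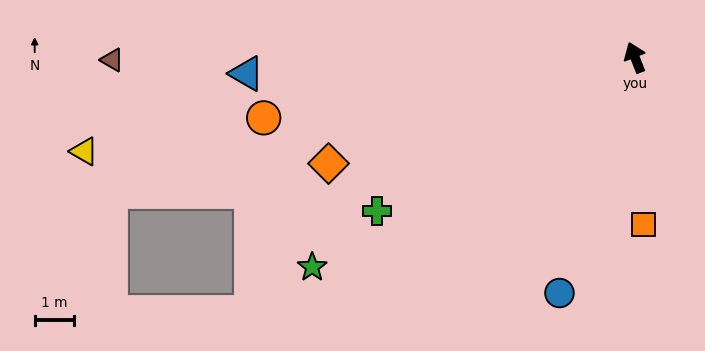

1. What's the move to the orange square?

turn left 162°, forward 4.3 m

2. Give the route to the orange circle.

turn left 78°, forward 9.5 m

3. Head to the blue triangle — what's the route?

turn left 71°, forward 9.9 m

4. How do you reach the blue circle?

turn left 141°, forward 6.3 m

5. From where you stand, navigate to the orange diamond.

turn left 88°, forward 8.2 m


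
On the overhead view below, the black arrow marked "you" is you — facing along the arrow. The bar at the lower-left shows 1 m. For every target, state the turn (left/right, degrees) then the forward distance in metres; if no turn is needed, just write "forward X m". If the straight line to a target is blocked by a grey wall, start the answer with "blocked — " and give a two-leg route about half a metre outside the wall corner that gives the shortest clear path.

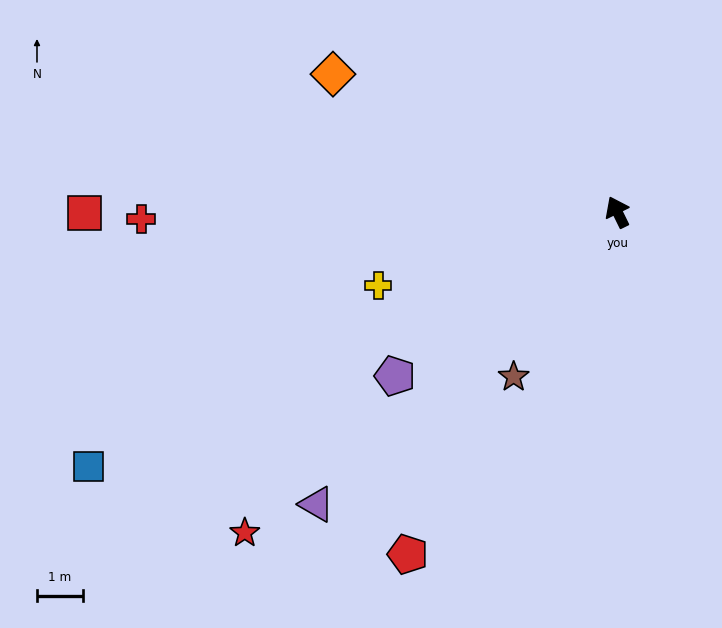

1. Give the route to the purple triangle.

turn left 108°, forward 9.2 m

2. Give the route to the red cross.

turn left 65°, forward 10.4 m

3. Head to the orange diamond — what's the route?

turn left 38°, forward 6.9 m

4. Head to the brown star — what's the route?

turn left 122°, forward 4.3 m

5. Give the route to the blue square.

turn left 90°, forward 12.8 m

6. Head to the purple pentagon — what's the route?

turn left 100°, forward 6.0 m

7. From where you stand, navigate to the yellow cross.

turn left 81°, forward 5.5 m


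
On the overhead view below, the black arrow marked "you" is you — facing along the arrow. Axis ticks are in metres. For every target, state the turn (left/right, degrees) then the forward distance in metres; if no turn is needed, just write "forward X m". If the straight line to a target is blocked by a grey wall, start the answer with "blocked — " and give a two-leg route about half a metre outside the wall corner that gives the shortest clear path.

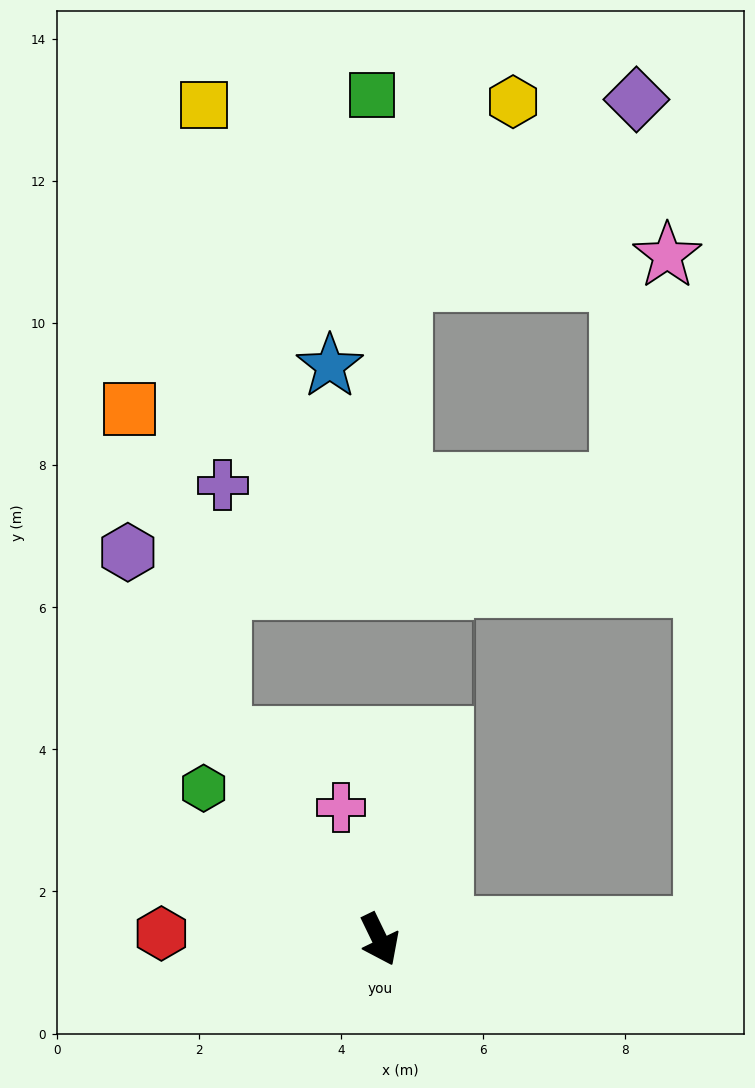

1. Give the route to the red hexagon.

turn right 117°, forward 3.1 m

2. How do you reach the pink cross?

turn left 171°, forward 1.9 m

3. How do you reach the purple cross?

blocked — turn right 168°, forward 3.6 m, then turn right 38°, forward 3.5 m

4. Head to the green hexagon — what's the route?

turn right 157°, forward 3.3 m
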